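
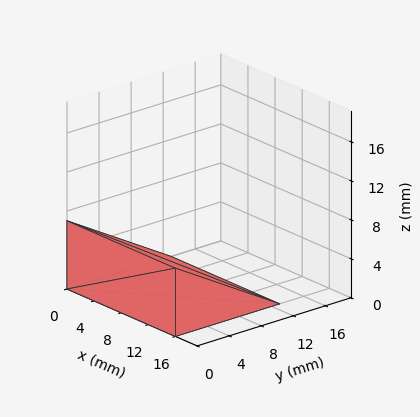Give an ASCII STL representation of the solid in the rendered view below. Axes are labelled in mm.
Reading the render: the shape is a wedge (ramp): 16 × 13 mm base, rising to 7 mm along the y=0 edge and sloping linearly to z=0 at y=13 (dimensions read to the nearest mm from the axis ticks). For the STL, each face is triangulated and given an outward normal.

solid part
  facet normal 0.0000 0.0000 -1.0000
    outer loop
      vertex 16.00 13.00 0.00
      vertex 16.00 0.00 0.00
      vertex 0.00 0.00 0.00
    endloop
  endfacet
  facet normal 0.0000 0.0000 -1.0000
    outer loop
      vertex 0.00 13.00 0.00
      vertex 16.00 13.00 0.00
      vertex 0.00 0.00 0.00
    endloop
  endfacet
  facet normal 0.0000 -1.0000 0.0000
    outer loop
      vertex 0.00 0.00 0.00
      vertex 16.00 0.00 0.00
      vertex 16.00 0.00 7.00
    endloop
  endfacet
  facet normal 0.0000 -1.0000 0.0000
    outer loop
      vertex 0.00 0.00 0.00
      vertex 16.00 0.00 7.00
      vertex 0.00 0.00 7.00
    endloop
  endfacet
  facet normal 0.0000 0.4741 0.8805
    outer loop
      vertex 0.00 0.00 7.00
      vertex 16.00 0.00 7.00
      vertex 16.00 13.00 0.00
    endloop
  endfacet
  facet normal 0.0000 0.4741 0.8805
    outer loop
      vertex 0.00 0.00 7.00
      vertex 16.00 13.00 0.00
      vertex 0.00 13.00 0.00
    endloop
  endfacet
  facet normal -1.0000 0.0000 0.0000
    outer loop
      vertex 0.00 0.00 7.00
      vertex 0.00 13.00 0.00
      vertex 0.00 0.00 0.00
    endloop
  endfacet
  facet normal 1.0000 0.0000 0.0000
    outer loop
      vertex 16.00 0.00 0.00
      vertex 16.00 13.00 0.00
      vertex 16.00 0.00 7.00
    endloop
  endfacet
endsolid part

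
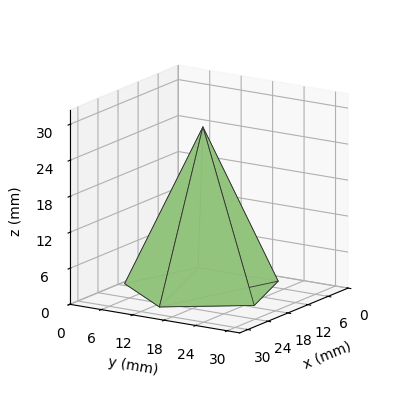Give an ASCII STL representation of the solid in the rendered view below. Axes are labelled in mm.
Reading the render: the shape is a regular 5-sided pyramid, base circumscribed radius ≈ 13 mm, apex at z ≈ 27 mm (dimensions read to the nearest mm from the axis ticks). For the STL, each face is triangulated and given an outward normal.

solid part
  facet normal 0.0000 0.0000 -1.0000
    outer loop
      vertex 2.48 20.64 0.00
      vertex 17.02 25.36 0.00
      vertex 26.00 13.00 0.00
    endloop
  endfacet
  facet normal 0.0000 0.0000 -1.0000
    outer loop
      vertex 2.48 5.36 0.00
      vertex 2.48 20.64 0.00
      vertex 26.00 13.00 0.00
    endloop
  endfacet
  facet normal 0.0000 0.0000 -1.0000
    outer loop
      vertex 17.02 0.64 0.00
      vertex 2.48 5.36 0.00
      vertex 26.00 13.00 0.00
    endloop
  endfacet
  facet normal 0.7538 0.5477 0.3630
    outer loop
      vertex 26.00 13.00 0.00
      vertex 17.02 25.36 0.00
      vertex 13.00 13.00 27.00
    endloop
  endfacet
  facet normal -0.2877 0.8863 0.3629
    outer loop
      vertex 17.02 25.36 0.00
      vertex 2.48 20.64 0.00
      vertex 13.00 13.00 27.00
    endloop
  endfacet
  facet normal -0.9318 0.0000 0.3630
    outer loop
      vertex 2.48 20.64 0.00
      vertex 2.48 5.36 0.00
      vertex 13.00 13.00 27.00
    endloop
  endfacet
  facet normal -0.2877 -0.8863 0.3629
    outer loop
      vertex 2.48 5.36 0.00
      vertex 17.02 0.64 0.00
      vertex 13.00 13.00 27.00
    endloop
  endfacet
  facet normal 0.7538 -0.5477 0.3630
    outer loop
      vertex 17.02 0.64 0.00
      vertex 26.00 13.00 0.00
      vertex 13.00 13.00 27.00
    endloop
  endfacet
endsolid part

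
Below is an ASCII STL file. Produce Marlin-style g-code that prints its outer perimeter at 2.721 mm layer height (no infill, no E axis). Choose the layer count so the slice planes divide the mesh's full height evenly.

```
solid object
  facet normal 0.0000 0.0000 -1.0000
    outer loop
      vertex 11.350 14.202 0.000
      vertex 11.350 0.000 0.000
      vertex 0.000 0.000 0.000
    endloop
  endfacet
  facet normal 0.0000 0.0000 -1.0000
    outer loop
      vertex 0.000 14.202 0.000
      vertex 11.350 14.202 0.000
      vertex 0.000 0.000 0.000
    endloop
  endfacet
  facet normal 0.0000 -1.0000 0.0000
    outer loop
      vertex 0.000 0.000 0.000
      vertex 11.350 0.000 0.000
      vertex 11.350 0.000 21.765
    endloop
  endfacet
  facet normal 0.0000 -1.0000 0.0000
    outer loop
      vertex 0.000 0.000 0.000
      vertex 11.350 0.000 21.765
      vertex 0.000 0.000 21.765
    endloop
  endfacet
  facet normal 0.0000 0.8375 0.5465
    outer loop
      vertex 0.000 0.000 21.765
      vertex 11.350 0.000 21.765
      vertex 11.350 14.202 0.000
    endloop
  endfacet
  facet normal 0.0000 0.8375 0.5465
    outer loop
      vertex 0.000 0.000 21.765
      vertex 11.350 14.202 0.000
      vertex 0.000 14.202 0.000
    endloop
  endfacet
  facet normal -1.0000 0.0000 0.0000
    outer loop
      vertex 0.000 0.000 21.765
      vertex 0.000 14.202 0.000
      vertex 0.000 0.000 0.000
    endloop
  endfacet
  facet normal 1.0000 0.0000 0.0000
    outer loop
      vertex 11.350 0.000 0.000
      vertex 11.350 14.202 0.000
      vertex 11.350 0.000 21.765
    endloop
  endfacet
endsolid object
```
; perimeter-only toolpath
G21 ; units = mm
G90 ; absolute positioning
G28 ; home
; layer 1
G0 Z2.721
G0 X0.000 Y0.000
G1 X11.350 Y0.000
G1 X11.350 Y12.427
G1 X0.000 Y12.427
G1 X0.000 Y0.000
; layer 2
G0 Z5.441
G0 X0.000 Y0.000
G1 X11.350 Y0.000
G1 X11.350 Y10.652
G1 X0.000 Y10.652
G1 X0.000 Y0.000
; layer 3
G0 Z8.162
G0 X0.000 Y0.000
G1 X11.350 Y0.000
G1 X11.350 Y8.876
G1 X0.000 Y8.876
G1 X0.000 Y0.000
; layer 4
G0 Z10.883
G0 X0.000 Y0.000
G1 X11.350 Y0.000
G1 X11.350 Y7.101
G1 X0.000 Y7.101
G1 X0.000 Y0.000
; layer 5
G0 Z13.603
G0 X0.000 Y0.000
G1 X11.350 Y0.000
G1 X11.350 Y5.326
G1 X0.000 Y5.326
G1 X0.000 Y0.000
; layer 6
G0 Z16.324
G0 X0.000 Y0.000
G1 X11.350 Y0.000
G1 X11.350 Y3.550
G1 X0.000 Y3.550
G1 X0.000 Y0.000
; layer 7
G0 Z19.044
G0 X0.000 Y0.000
G1 X11.350 Y0.000
G1 X11.350 Y1.775
G1 X0.000 Y1.775
G1 X0.000 Y0.000
M2 ; end

The solid is a wedge (ramp): 11.3 × 14.2 mm base, rising to 21.8 mm along the y=0 edge and sloping linearly to z=0 at y=14.2. Slicing at Δz = 2.721 mm — 8 equal slices spanning the solid's height, so layer i sits at z = i·h/8 — gives 7 non-empty perimeters. Each is a 4-segment closed polygon; G0 lifts to the layer z and rapids to the start vertex, then G1 traces the edges. The cross-section shrinks linearly with z (the slice at the apex is degenerate and omitted).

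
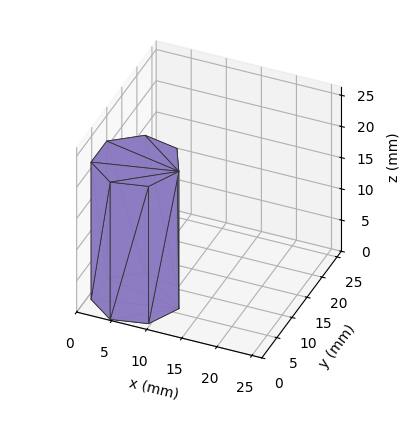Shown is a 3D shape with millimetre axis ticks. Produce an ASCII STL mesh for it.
Reading the render: the shape is a regular 7-sided prism (a cylinder approximated with 7 flat sides), circumscribed radius ≈ 6 mm, height ≈ 22 mm (dimensions read to the nearest mm from the axis ticks). For the STL, each face is triangulated and given an outward normal.

solid part
  facet normal 0.0000 0.0000 -1.0000
    outer loop
      vertex 4.7 11.8 0.0
      vertex 9.7 10.7 0.0
      vertex 12.0 6.0 0.0
    endloop
  endfacet
  facet normal 0.0000 0.0000 -1.0000
    outer loop
      vertex 0.6 8.6 0.0
      vertex 4.7 11.8 0.0
      vertex 12.0 6.0 0.0
    endloop
  endfacet
  facet normal 0.0000 0.0000 -1.0000
    outer loop
      vertex 0.6 3.4 0.0
      vertex 0.6 8.6 0.0
      vertex 12.0 6.0 0.0
    endloop
  endfacet
  facet normal 0.0000 0.0000 -1.0000
    outer loop
      vertex 4.7 0.2 0.0
      vertex 0.6 3.4 0.0
      vertex 12.0 6.0 0.0
    endloop
  endfacet
  facet normal 0.0000 0.0000 -1.0000
    outer loop
      vertex 9.7 1.3 0.0
      vertex 4.7 0.2 0.0
      vertex 12.0 6.0 0.0
    endloop
  endfacet
  facet normal 0.0000 0.0000 1.0000
    outer loop
      vertex 12.0 6.0 22.0
      vertex 9.7 10.7 22.0
      vertex 4.7 11.8 22.0
    endloop
  endfacet
  facet normal 0.0000 0.0000 1.0000
    outer loop
      vertex 12.0 6.0 22.0
      vertex 4.7 11.8 22.0
      vertex 0.6 8.6 22.0
    endloop
  endfacet
  facet normal 0.0000 0.0000 1.0000
    outer loop
      vertex 12.0 6.0 22.0
      vertex 0.6 8.6 22.0
      vertex 0.6 3.4 22.0
    endloop
  endfacet
  facet normal 0.0000 0.0000 1.0000
    outer loop
      vertex 12.0 6.0 22.0
      vertex 0.6 3.4 22.0
      vertex 4.7 0.2 22.0
    endloop
  endfacet
  facet normal 0.0000 0.0000 1.0000
    outer loop
      vertex 12.0 6.0 22.0
      vertex 4.7 0.2 22.0
      vertex 9.7 1.3 22.0
    endloop
  endfacet
  facet normal 0.8982 0.4396 0.0000
    outer loop
      vertex 12.0 6.0 0.0
      vertex 9.7 10.7 0.0
      vertex 9.7 10.7 22.0
    endloop
  endfacet
  facet normal 0.8982 0.4396 0.0000
    outer loop
      vertex 12.0 6.0 0.0
      vertex 9.7 10.7 22.0
      vertex 12.0 6.0 22.0
    endloop
  endfacet
  facet normal 0.2149 0.9766 0.0000
    outer loop
      vertex 9.7 10.7 0.0
      vertex 4.7 11.8 0.0
      vertex 4.7 11.8 22.0
    endloop
  endfacet
  facet normal 0.2149 0.9766 0.0000
    outer loop
      vertex 9.7 10.7 0.0
      vertex 4.7 11.8 22.0
      vertex 9.7 10.7 22.0
    endloop
  endfacet
  facet normal -0.6153 0.7883 0.0000
    outer loop
      vertex 4.7 11.8 0.0
      vertex 0.6 8.6 0.0
      vertex 0.6 8.6 22.0
    endloop
  endfacet
  facet normal -0.6153 0.7883 0.0000
    outer loop
      vertex 4.7 11.8 0.0
      vertex 0.6 8.6 22.0
      vertex 4.7 11.8 22.0
    endloop
  endfacet
  facet normal -1.0000 0.0000 0.0000
    outer loop
      vertex 0.6 8.6 0.0
      vertex 0.6 3.4 0.0
      vertex 0.6 3.4 22.0
    endloop
  endfacet
  facet normal -1.0000 0.0000 0.0000
    outer loop
      vertex 0.6 8.6 0.0
      vertex 0.6 3.4 22.0
      vertex 0.6 8.6 22.0
    endloop
  endfacet
  facet normal -0.6153 -0.7883 0.0000
    outer loop
      vertex 0.6 3.4 0.0
      vertex 4.7 0.2 0.0
      vertex 4.7 0.2 22.0
    endloop
  endfacet
  facet normal -0.6153 -0.7883 0.0000
    outer loop
      vertex 0.6 3.4 0.0
      vertex 4.7 0.2 22.0
      vertex 0.6 3.4 22.0
    endloop
  endfacet
  facet normal 0.2149 -0.9766 0.0000
    outer loop
      vertex 4.7 0.2 0.0
      vertex 9.7 1.3 0.0
      vertex 9.7 1.3 22.0
    endloop
  endfacet
  facet normal 0.2149 -0.9766 0.0000
    outer loop
      vertex 4.7 0.2 0.0
      vertex 9.7 1.3 22.0
      vertex 4.7 0.2 22.0
    endloop
  endfacet
  facet normal 0.8982 -0.4396 0.0000
    outer loop
      vertex 9.7 1.3 0.0
      vertex 12.0 6.0 0.0
      vertex 12.0 6.0 22.0
    endloop
  endfacet
  facet normal 0.8982 -0.4396 0.0000
    outer loop
      vertex 9.7 1.3 0.0
      vertex 12.0 6.0 22.0
      vertex 9.7 1.3 22.0
    endloop
  endfacet
endsolid part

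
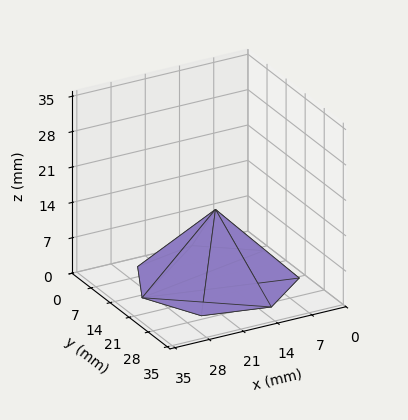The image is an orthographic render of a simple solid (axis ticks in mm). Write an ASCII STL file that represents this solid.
Reading the render: the shape is a regular 7-sided pyramid, base circumscribed radius ≈ 15 mm, apex at z ≈ 14 mm (dimensions read to the nearest mm from the axis ticks). For the STL, each face is triangulated and given an outward normal.

solid part
  facet normal 0.0000 0.0000 -1.0000
    outer loop
      vertex 11.7 29.6 0.0
      vertex 24.4 26.7 0.0
      vertex 30.0 15.0 0.0
    endloop
  endfacet
  facet normal 0.0000 0.0000 -1.0000
    outer loop
      vertex 1.5 21.5 0.0
      vertex 11.7 29.6 0.0
      vertex 30.0 15.0 0.0
    endloop
  endfacet
  facet normal 0.0000 0.0000 -1.0000
    outer loop
      vertex 1.5 8.5 0.0
      vertex 1.5 21.5 0.0
      vertex 30.0 15.0 0.0
    endloop
  endfacet
  facet normal 0.0000 0.0000 -1.0000
    outer loop
      vertex 11.7 0.4 0.0
      vertex 1.5 8.5 0.0
      vertex 30.0 15.0 0.0
    endloop
  endfacet
  facet normal 0.0000 0.0000 -1.0000
    outer loop
      vertex 24.4 3.3 0.0
      vertex 11.7 0.4 0.0
      vertex 30.0 15.0 0.0
    endloop
  endfacet
  facet normal 0.6486 0.3104 0.6949
    outer loop
      vertex 30.0 15.0 0.0
      vertex 24.4 26.7 0.0
      vertex 15.0 15.0 14.0
    endloop
  endfacet
  facet normal 0.1603 0.7018 0.6941
    outer loop
      vertex 24.4 26.7 0.0
      vertex 11.7 29.6 0.0
      vertex 15.0 15.0 14.0
    endloop
  endfacet
  facet normal -0.4479 0.5640 0.6938
    outer loop
      vertex 11.7 29.6 0.0
      vertex 1.5 21.5 0.0
      vertex 15.0 15.0 14.0
    endloop
  endfacet
  facet normal -0.7198 0.0000 0.6941
    outer loop
      vertex 1.5 21.5 0.0
      vertex 1.5 8.5 0.0
      vertex 15.0 15.0 14.0
    endloop
  endfacet
  facet normal -0.4479 -0.5640 0.6938
    outer loop
      vertex 1.5 8.5 0.0
      vertex 11.7 0.4 0.0
      vertex 15.0 15.0 14.0
    endloop
  endfacet
  facet normal 0.1603 -0.7018 0.6941
    outer loop
      vertex 11.7 0.4 0.0
      vertex 24.4 3.3 0.0
      vertex 15.0 15.0 14.0
    endloop
  endfacet
  facet normal 0.6486 -0.3104 0.6949
    outer loop
      vertex 24.4 3.3 0.0
      vertex 30.0 15.0 0.0
      vertex 15.0 15.0 14.0
    endloop
  endfacet
endsolid part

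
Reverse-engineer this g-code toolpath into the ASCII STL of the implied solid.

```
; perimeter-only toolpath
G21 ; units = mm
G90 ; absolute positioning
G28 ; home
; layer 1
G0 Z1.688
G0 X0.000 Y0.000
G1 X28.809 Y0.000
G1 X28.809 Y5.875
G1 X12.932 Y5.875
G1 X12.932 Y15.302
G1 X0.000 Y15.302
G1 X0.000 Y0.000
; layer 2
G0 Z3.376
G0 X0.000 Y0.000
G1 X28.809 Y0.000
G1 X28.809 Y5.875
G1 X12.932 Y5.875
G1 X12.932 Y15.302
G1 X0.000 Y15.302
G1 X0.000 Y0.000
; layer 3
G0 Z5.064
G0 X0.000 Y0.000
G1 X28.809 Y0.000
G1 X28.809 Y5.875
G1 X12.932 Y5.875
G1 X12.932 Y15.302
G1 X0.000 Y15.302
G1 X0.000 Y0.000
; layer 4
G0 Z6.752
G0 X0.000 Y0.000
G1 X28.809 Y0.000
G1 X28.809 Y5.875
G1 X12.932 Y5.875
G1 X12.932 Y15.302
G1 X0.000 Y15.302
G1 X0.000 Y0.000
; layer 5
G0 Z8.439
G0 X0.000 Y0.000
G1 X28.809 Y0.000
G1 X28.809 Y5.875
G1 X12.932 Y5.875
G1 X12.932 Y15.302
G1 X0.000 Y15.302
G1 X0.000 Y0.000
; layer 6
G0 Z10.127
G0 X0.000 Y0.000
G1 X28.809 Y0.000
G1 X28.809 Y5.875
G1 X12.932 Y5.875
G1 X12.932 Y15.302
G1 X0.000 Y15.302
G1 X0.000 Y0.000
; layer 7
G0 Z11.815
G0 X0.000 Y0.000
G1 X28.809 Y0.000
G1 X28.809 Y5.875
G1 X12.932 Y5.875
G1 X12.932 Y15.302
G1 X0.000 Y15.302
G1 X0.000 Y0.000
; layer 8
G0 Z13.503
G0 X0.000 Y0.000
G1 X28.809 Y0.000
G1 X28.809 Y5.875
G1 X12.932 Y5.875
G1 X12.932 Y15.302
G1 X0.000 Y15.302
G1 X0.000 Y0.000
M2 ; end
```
solid part
  facet normal 0.0000 0.0000 -1.0000
    outer loop
      vertex 28.809 5.875 0.000
      vertex 28.809 0.000 0.000
      vertex 0.000 0.000 0.000
    endloop
  endfacet
  facet normal 0.0000 0.0000 -1.0000
    outer loop
      vertex 12.932 5.875 0.000
      vertex 28.809 5.875 0.000
      vertex 0.000 0.000 0.000
    endloop
  endfacet
  facet normal 0.0000 0.0000 -1.0000
    outer loop
      vertex 12.932 15.302 0.000
      vertex 12.932 5.875 0.000
      vertex 0.000 0.000 0.000
    endloop
  endfacet
  facet normal 0.0000 0.0000 -1.0000
    outer loop
      vertex 0.000 15.302 0.000
      vertex 12.932 15.302 0.000
      vertex 0.000 0.000 0.000
    endloop
  endfacet
  facet normal 0.0000 0.0000 1.0000
    outer loop
      vertex 0.000 0.000 13.503
      vertex 28.809 0.000 13.503
      vertex 28.809 5.875 13.503
    endloop
  endfacet
  facet normal 0.0000 0.0000 1.0000
    outer loop
      vertex 0.000 0.000 13.503
      vertex 28.809 5.875 13.503
      vertex 12.932 5.875 13.503
    endloop
  endfacet
  facet normal 0.0000 0.0000 1.0000
    outer loop
      vertex 0.000 0.000 13.503
      vertex 12.932 5.875 13.503
      vertex 12.932 15.302 13.503
    endloop
  endfacet
  facet normal 0.0000 0.0000 1.0000
    outer loop
      vertex 0.000 0.000 13.503
      vertex 12.932 15.302 13.503
      vertex 0.000 15.302 13.503
    endloop
  endfacet
  facet normal 0.0000 -1.0000 0.0000
    outer loop
      vertex 0.000 0.000 0.000
      vertex 28.809 0.000 0.000
      vertex 28.809 0.000 13.503
    endloop
  endfacet
  facet normal 0.0000 -1.0000 0.0000
    outer loop
      vertex 0.000 0.000 0.000
      vertex 28.809 0.000 13.503
      vertex 0.000 0.000 13.503
    endloop
  endfacet
  facet normal 1.0000 0.0000 0.0000
    outer loop
      vertex 28.809 0.000 0.000
      vertex 28.809 5.875 0.000
      vertex 28.809 5.875 13.503
    endloop
  endfacet
  facet normal 1.0000 0.0000 0.0000
    outer loop
      vertex 28.809 0.000 0.000
      vertex 28.809 5.875 13.503
      vertex 28.809 0.000 13.503
    endloop
  endfacet
  facet normal 0.0000 1.0000 0.0000
    outer loop
      vertex 28.809 5.875 0.000
      vertex 12.932 5.875 0.000
      vertex 12.932 5.875 13.503
    endloop
  endfacet
  facet normal 0.0000 1.0000 0.0000
    outer loop
      vertex 28.809 5.875 0.000
      vertex 12.932 5.875 13.503
      vertex 28.809 5.875 13.503
    endloop
  endfacet
  facet normal 1.0000 0.0000 0.0000
    outer loop
      vertex 12.932 5.875 0.000
      vertex 12.932 15.302 0.000
      vertex 12.932 15.302 13.503
    endloop
  endfacet
  facet normal 1.0000 0.0000 0.0000
    outer loop
      vertex 12.932 5.875 0.000
      vertex 12.932 15.302 13.503
      vertex 12.932 5.875 13.503
    endloop
  endfacet
  facet normal 0.0000 1.0000 0.0000
    outer loop
      vertex 12.932 15.302 0.000
      vertex 0.000 15.302 0.000
      vertex 0.000 15.302 13.503
    endloop
  endfacet
  facet normal 0.0000 1.0000 0.0000
    outer loop
      vertex 12.932 15.302 0.000
      vertex 0.000 15.302 13.503
      vertex 12.932 15.302 13.503
    endloop
  endfacet
  facet normal -1.0000 0.0000 0.0000
    outer loop
      vertex 0.000 15.302 0.000
      vertex 0.000 0.000 0.000
      vertex 0.000 0.000 13.503
    endloop
  endfacet
  facet normal -1.0000 0.0000 0.0000
    outer loop
      vertex 0.000 15.302 0.000
      vertex 0.000 0.000 13.503
      vertex 0.000 15.302 13.503
    endloop
  endfacet
endsolid part

The G0 Z moves step by Δz≈1.688 mm. Every layer's G1 loop is the same polygon, so the solid is a straight extrusion of it from z=0 to z≈13.5. Closing with flat bottom and top caps and triangulating gives 20 facets — an L-shaped prism: outer 28.8 × 15.3 mm, arm thicknesses ≈ 5.88 mm (horizontal) and 12.9 mm (vertical), extruded 13.5 mm in z.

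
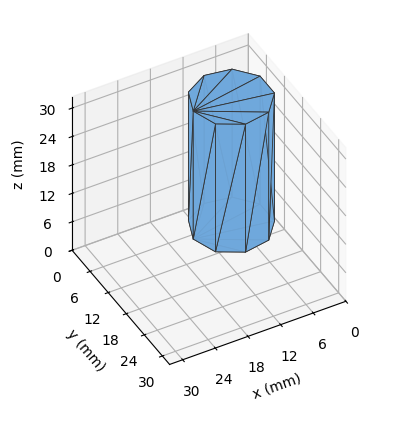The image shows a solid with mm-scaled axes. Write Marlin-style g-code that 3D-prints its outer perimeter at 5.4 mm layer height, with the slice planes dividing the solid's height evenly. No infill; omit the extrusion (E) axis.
Reading the render: the shape is a regular 9-sided prism (a cylinder approximated with 9 flat sides), circumscribed radius ≈ 7 mm, height ≈ 27 mm (dimensions read to the nearest mm from the axis ticks). For the g-code, the solid's height is divided into equal slices at the stated Δz and each level perimeter traced with G1 moves after a G0 lift.

; perimeter-only toolpath
G21 ; units = mm
G90 ; absolute positioning
G28 ; home
; layer 1
G0 Z5.4
G0 X14.0 Y7.0
G1 X12.4 Y11.5
G1 X8.2 Y13.9
G1 X3.5 Y13.1
G1 X0.4 Y9.4
G1 X0.4 Y4.6
G1 X3.5 Y0.9
G1 X8.2 Y0.1
G1 X12.4 Y2.5
G1 X14.0 Y7.0
; layer 2
G0 Z10.8
G0 X14.0 Y7.0
G1 X12.4 Y11.5
G1 X8.2 Y13.9
G1 X3.5 Y13.1
G1 X0.4 Y9.4
G1 X0.4 Y4.6
G1 X3.5 Y0.9
G1 X8.2 Y0.1
G1 X12.4 Y2.5
G1 X14.0 Y7.0
; layer 3
G0 Z16.2
G0 X14.0 Y7.0
G1 X12.4 Y11.5
G1 X8.2 Y13.9
G1 X3.5 Y13.1
G1 X0.4 Y9.4
G1 X0.4 Y4.6
G1 X3.5 Y0.9
G1 X8.2 Y0.1
G1 X12.4 Y2.5
G1 X14.0 Y7.0
; layer 4
G0 Z21.6
G0 X14.0 Y7.0
G1 X12.4 Y11.5
G1 X8.2 Y13.9
G1 X3.5 Y13.1
G1 X0.4 Y9.4
G1 X0.4 Y4.6
G1 X3.5 Y0.9
G1 X8.2 Y0.1
G1 X12.4 Y2.5
G1 X14.0 Y7.0
; layer 5
G0 Z27.0
G0 X14.0 Y7.0
G1 X12.4 Y11.5
G1 X8.2 Y13.9
G1 X3.5 Y13.1
G1 X0.4 Y9.4
G1 X0.4 Y4.6
G1 X3.5 Y0.9
G1 X8.2 Y0.1
G1 X12.4 Y2.5
G1 X14.0 Y7.0
M2 ; end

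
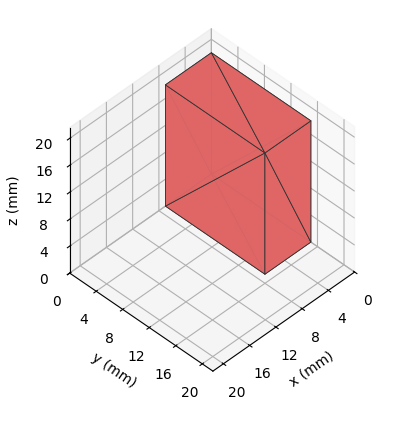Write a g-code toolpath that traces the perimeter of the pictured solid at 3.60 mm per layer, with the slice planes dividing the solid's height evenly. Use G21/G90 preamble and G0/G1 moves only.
Reading the render: the shape is a rectangular box, roughly 7 × 15 mm footprint and 18 mm tall (dimensions read to the nearest mm from the axis ticks). For the g-code, the solid's height is divided into equal slices at the stated Δz and each level perimeter traced with G1 moves after a G0 lift.

; perimeter-only toolpath
G21 ; units = mm
G90 ; absolute positioning
G28 ; home
; layer 1
G0 Z3.60
G0 X0.00 Y0.00
G1 X7.00 Y0.00
G1 X7.00 Y15.00
G1 X0.00 Y15.00
G1 X0.00 Y0.00
; layer 2
G0 Z7.20
G0 X0.00 Y0.00
G1 X7.00 Y0.00
G1 X7.00 Y15.00
G1 X0.00 Y15.00
G1 X0.00 Y0.00
; layer 3
G0 Z10.80
G0 X0.00 Y0.00
G1 X7.00 Y0.00
G1 X7.00 Y15.00
G1 X0.00 Y15.00
G1 X0.00 Y0.00
; layer 4
G0 Z14.40
G0 X0.00 Y0.00
G1 X7.00 Y0.00
G1 X7.00 Y15.00
G1 X0.00 Y15.00
G1 X0.00 Y0.00
; layer 5
G0 Z18.00
G0 X0.00 Y0.00
G1 X7.00 Y0.00
G1 X7.00 Y15.00
G1 X0.00 Y15.00
G1 X0.00 Y0.00
M2 ; end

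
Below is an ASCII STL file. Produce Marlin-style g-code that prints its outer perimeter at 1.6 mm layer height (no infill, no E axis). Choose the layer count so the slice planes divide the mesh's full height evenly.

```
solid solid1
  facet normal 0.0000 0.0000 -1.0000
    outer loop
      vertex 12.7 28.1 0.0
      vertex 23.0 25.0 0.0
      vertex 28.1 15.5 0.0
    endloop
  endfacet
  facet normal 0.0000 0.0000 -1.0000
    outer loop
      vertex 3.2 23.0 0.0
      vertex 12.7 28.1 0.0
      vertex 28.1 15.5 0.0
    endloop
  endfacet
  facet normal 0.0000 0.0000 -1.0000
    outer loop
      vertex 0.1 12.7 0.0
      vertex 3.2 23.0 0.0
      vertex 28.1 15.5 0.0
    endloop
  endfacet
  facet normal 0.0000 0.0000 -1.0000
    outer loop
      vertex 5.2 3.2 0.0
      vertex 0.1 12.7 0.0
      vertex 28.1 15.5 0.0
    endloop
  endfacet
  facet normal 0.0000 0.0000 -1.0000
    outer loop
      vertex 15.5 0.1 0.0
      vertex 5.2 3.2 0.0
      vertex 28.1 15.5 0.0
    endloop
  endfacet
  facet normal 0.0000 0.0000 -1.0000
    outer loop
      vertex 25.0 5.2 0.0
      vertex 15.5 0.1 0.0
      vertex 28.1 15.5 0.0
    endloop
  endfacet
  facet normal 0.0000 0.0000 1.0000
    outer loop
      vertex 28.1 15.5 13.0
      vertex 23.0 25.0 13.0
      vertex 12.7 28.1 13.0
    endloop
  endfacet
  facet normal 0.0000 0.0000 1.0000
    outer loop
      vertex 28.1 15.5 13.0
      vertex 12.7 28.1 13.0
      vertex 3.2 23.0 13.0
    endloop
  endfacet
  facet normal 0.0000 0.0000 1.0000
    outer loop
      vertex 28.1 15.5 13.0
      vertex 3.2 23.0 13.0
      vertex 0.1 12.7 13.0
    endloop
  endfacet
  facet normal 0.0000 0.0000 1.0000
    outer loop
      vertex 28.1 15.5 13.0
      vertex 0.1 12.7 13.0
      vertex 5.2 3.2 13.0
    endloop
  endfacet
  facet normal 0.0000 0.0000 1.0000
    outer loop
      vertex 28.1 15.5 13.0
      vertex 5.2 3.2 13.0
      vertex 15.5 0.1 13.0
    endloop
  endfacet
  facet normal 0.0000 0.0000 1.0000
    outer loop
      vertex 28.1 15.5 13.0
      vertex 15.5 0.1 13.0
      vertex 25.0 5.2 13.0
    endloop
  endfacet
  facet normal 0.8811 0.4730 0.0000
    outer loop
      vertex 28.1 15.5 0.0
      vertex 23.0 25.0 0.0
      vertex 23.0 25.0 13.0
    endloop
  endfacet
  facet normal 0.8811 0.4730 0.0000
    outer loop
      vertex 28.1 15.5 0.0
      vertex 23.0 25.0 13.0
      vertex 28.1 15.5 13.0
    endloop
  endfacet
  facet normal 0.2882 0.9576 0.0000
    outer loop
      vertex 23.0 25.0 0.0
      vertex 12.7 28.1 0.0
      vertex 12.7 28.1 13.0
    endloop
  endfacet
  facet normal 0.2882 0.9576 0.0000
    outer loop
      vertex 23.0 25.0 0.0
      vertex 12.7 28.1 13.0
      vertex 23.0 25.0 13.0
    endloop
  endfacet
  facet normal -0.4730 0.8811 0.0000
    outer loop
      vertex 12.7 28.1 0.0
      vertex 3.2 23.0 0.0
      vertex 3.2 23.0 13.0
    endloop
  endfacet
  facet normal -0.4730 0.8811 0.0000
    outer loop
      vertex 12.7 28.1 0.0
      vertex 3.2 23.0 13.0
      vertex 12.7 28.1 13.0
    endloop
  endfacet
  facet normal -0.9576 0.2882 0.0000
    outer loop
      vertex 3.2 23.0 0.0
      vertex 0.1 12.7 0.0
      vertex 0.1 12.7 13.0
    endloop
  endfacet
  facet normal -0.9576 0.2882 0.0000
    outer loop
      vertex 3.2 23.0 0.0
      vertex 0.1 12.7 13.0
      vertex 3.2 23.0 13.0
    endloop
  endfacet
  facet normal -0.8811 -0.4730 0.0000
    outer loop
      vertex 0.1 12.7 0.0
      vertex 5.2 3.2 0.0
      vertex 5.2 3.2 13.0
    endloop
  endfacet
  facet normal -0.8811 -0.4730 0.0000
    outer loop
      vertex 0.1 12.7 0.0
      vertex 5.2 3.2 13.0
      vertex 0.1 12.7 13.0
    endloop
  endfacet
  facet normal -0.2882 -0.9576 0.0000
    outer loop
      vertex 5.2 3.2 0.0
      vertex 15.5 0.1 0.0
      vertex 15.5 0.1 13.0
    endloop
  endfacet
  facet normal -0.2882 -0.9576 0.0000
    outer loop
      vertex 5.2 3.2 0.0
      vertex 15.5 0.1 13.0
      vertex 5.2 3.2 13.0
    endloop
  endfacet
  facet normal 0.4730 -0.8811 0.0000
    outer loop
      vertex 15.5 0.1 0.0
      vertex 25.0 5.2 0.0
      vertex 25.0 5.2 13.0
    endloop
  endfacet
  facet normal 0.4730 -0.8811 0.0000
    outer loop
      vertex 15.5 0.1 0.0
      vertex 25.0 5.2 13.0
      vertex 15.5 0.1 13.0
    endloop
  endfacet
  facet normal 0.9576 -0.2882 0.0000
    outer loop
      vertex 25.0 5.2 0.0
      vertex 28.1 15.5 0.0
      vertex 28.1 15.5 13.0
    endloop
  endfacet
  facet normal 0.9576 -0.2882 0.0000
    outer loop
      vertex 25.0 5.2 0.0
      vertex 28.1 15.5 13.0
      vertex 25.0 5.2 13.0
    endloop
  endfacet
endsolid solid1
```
; perimeter-only toolpath
G21 ; units = mm
G90 ; absolute positioning
G28 ; home
; layer 1
G0 Z1.6
G0 X28.1 Y15.5
G1 X23.0 Y25.0
G1 X12.7 Y28.1
G1 X3.2 Y23.0
G1 X0.1 Y12.7
G1 X5.2 Y3.2
G1 X15.5 Y0.1
G1 X25.0 Y5.2
G1 X28.1 Y15.5
; layer 2
G0 Z3.2
G0 X28.1 Y15.5
G1 X23.0 Y25.0
G1 X12.7 Y28.1
G1 X3.2 Y23.0
G1 X0.1 Y12.7
G1 X5.2 Y3.2
G1 X15.5 Y0.1
G1 X25.0 Y5.2
G1 X28.1 Y15.5
; layer 3
G0 Z4.9
G0 X28.1 Y15.5
G1 X23.0 Y25.0
G1 X12.7 Y28.1
G1 X3.2 Y23.0
G1 X0.1 Y12.7
G1 X5.2 Y3.2
G1 X15.5 Y0.1
G1 X25.0 Y5.2
G1 X28.1 Y15.5
; layer 4
G0 Z6.5
G0 X28.1 Y15.5
G1 X23.0 Y25.0
G1 X12.7 Y28.1
G1 X3.2 Y23.0
G1 X0.1 Y12.7
G1 X5.2 Y3.2
G1 X15.5 Y0.1
G1 X25.0 Y5.2
G1 X28.1 Y15.5
; layer 5
G0 Z8.1
G0 X28.1 Y15.5
G1 X23.0 Y25.0
G1 X12.7 Y28.1
G1 X3.2 Y23.0
G1 X0.1 Y12.7
G1 X5.2 Y3.2
G1 X15.5 Y0.1
G1 X25.0 Y5.2
G1 X28.1 Y15.5
; layer 6
G0 Z9.8
G0 X28.1 Y15.5
G1 X23.0 Y25.0
G1 X12.7 Y28.1
G1 X3.2 Y23.0
G1 X0.1 Y12.7
G1 X5.2 Y3.2
G1 X15.5 Y0.1
G1 X25.0 Y5.2
G1 X28.1 Y15.5
; layer 7
G0 Z11.4
G0 X28.1 Y15.5
G1 X23.0 Y25.0
G1 X12.7 Y28.1
G1 X3.2 Y23.0
G1 X0.1 Y12.7
G1 X5.2 Y3.2
G1 X15.5 Y0.1
G1 X25.0 Y5.2
G1 X28.1 Y15.5
; layer 8
G0 Z13.0
G0 X28.1 Y15.5
G1 X23.0 Y25.0
G1 X12.7 Y28.1
G1 X3.2 Y23.0
G1 X0.1 Y12.7
G1 X5.2 Y3.2
G1 X15.5 Y0.1
G1 X25.0 Y5.2
G1 X28.1 Y15.5
M2 ; end

The solid is a regular 8-sided prism (a cylinder approximated with 8 flat sides), circumscribed radius ≈ 14.1 mm, height ≈ 13 mm. Slicing at Δz = 1.6 mm — 8 equal slices spanning the solid's height, so layer i sits at z = i·h/8 — gives 8 non-empty perimeters. Each is a 8-segment closed polygon; G0 lifts to the layer z and rapids to the start vertex, then G1 traces the edges.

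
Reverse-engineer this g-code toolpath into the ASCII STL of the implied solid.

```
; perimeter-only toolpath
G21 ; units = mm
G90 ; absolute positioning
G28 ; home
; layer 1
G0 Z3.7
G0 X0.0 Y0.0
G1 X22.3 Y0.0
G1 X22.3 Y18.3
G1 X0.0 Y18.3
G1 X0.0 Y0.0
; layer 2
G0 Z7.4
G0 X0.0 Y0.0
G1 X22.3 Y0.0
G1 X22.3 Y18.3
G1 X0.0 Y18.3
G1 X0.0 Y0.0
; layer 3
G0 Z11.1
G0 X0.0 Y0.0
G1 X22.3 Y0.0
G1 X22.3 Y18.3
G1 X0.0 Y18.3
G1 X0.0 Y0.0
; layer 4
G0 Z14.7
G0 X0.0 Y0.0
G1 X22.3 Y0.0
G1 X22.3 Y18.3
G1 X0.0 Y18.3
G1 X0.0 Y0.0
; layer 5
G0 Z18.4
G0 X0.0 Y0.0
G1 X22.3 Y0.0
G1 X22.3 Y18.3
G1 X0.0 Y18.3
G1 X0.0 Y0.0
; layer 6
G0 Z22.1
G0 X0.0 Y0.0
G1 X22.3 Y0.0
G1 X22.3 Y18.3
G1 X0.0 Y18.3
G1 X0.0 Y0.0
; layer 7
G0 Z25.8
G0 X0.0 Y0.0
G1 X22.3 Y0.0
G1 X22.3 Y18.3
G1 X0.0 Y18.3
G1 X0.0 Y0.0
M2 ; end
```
solid part
  facet normal 0.0000 0.0000 -1.0000
    outer loop
      vertex 22.3 18.3 0.0
      vertex 22.3 0.0 0.0
      vertex 0.0 0.0 0.0
    endloop
  endfacet
  facet normal 0.0000 0.0000 -1.0000
    outer loop
      vertex 0.0 18.3 0.0
      vertex 22.3 18.3 0.0
      vertex 0.0 0.0 0.0
    endloop
  endfacet
  facet normal 0.0000 0.0000 1.0000
    outer loop
      vertex 0.0 0.0 25.8
      vertex 22.3 0.0 25.8
      vertex 22.3 18.3 25.8
    endloop
  endfacet
  facet normal 0.0000 0.0000 1.0000
    outer loop
      vertex 0.0 0.0 25.8
      vertex 22.3 18.3 25.8
      vertex 0.0 18.3 25.8
    endloop
  endfacet
  facet normal 0.0000 -1.0000 0.0000
    outer loop
      vertex 0.0 0.0 0.0
      vertex 22.3 0.0 0.0
      vertex 22.3 0.0 25.8
    endloop
  endfacet
  facet normal 0.0000 -1.0000 0.0000
    outer loop
      vertex 0.0 0.0 0.0
      vertex 22.3 0.0 25.8
      vertex 0.0 0.0 25.8
    endloop
  endfacet
  facet normal 0.0000 1.0000 0.0000
    outer loop
      vertex 22.3 18.3 25.8
      vertex 22.3 18.3 0.0
      vertex 0.0 18.3 0.0
    endloop
  endfacet
  facet normal 0.0000 1.0000 0.0000
    outer loop
      vertex 0.0 18.3 25.8
      vertex 22.3 18.3 25.8
      vertex 0.0 18.3 0.0
    endloop
  endfacet
  facet normal -1.0000 0.0000 0.0000
    outer loop
      vertex 0.0 18.3 25.8
      vertex 0.0 18.3 0.0
      vertex 0.0 0.0 0.0
    endloop
  endfacet
  facet normal -1.0000 0.0000 0.0000
    outer loop
      vertex 0.0 0.0 25.8
      vertex 0.0 18.3 25.8
      vertex 0.0 0.0 0.0
    endloop
  endfacet
  facet normal 1.0000 0.0000 0.0000
    outer loop
      vertex 22.3 0.0 0.0
      vertex 22.3 18.3 0.0
      vertex 22.3 18.3 25.8
    endloop
  endfacet
  facet normal 1.0000 0.0000 0.0000
    outer loop
      vertex 22.3 0.0 0.0
      vertex 22.3 18.3 25.8
      vertex 22.3 0.0 25.8
    endloop
  endfacet
endsolid part

The G0 Z moves step by Δz≈3.7 mm. Every layer's G1 loop is the same polygon, so the solid is a straight extrusion of it from z=0 to z≈25.8. Closing with flat bottom and top caps and triangulating gives 12 facets — a rectangular box, roughly 22.3 × 18.3 mm footprint and 25.8 mm tall.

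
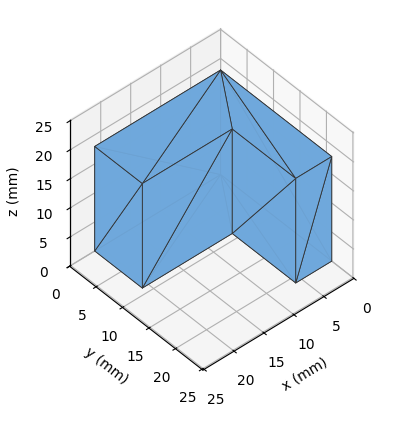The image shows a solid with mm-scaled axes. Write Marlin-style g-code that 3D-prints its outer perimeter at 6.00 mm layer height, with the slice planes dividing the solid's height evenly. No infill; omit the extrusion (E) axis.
Reading the render: the shape is an L-shaped prism: outer 21 × 21 mm, arm thicknesses ≈ 9 mm (horizontal) and 6 mm (vertical), extruded 18 mm in z (dimensions read to the nearest mm from the axis ticks). For the g-code, the solid's height is divided into equal slices at the stated Δz and each level perimeter traced with G1 moves after a G0 lift.

; perimeter-only toolpath
G21 ; units = mm
G90 ; absolute positioning
G28 ; home
; layer 1
G0 Z6.00
G0 X0.00 Y0.00
G1 X21.00 Y0.00
G1 X21.00 Y9.00
G1 X6.00 Y9.00
G1 X6.00 Y21.00
G1 X0.00 Y21.00
G1 X0.00 Y0.00
; layer 2
G0 Z12.00
G0 X0.00 Y0.00
G1 X21.00 Y0.00
G1 X21.00 Y9.00
G1 X6.00 Y9.00
G1 X6.00 Y21.00
G1 X0.00 Y21.00
G1 X0.00 Y0.00
; layer 3
G0 Z18.00
G0 X0.00 Y0.00
G1 X21.00 Y0.00
G1 X21.00 Y9.00
G1 X6.00 Y9.00
G1 X6.00 Y21.00
G1 X0.00 Y21.00
G1 X0.00 Y0.00
M2 ; end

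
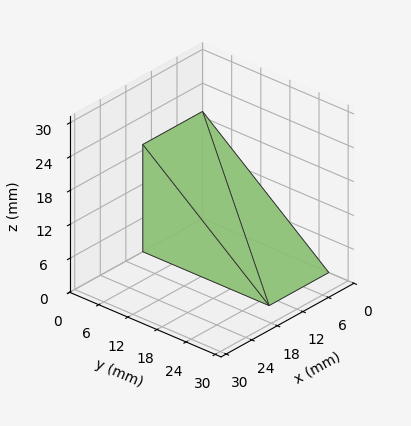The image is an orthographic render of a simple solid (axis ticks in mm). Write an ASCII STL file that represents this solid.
Reading the render: the shape is a wedge (ramp): 14 × 26 mm base, rising to 19 mm along the y=0 edge and sloping linearly to z=0 at y=26 (dimensions read to the nearest mm from the axis ticks). For the STL, each face is triangulated and given an outward normal.

solid part
  facet normal 0.0000 0.0000 -1.0000
    outer loop
      vertex 14.000 26.000 0.000
      vertex 14.000 0.000 0.000
      vertex 0.000 0.000 0.000
    endloop
  endfacet
  facet normal 0.0000 0.0000 -1.0000
    outer loop
      vertex 0.000 26.000 0.000
      vertex 14.000 26.000 0.000
      vertex 0.000 0.000 0.000
    endloop
  endfacet
  facet normal 0.0000 -1.0000 0.0000
    outer loop
      vertex 0.000 0.000 0.000
      vertex 14.000 0.000 0.000
      vertex 14.000 0.000 19.000
    endloop
  endfacet
  facet normal 0.0000 -1.0000 0.0000
    outer loop
      vertex 0.000 0.000 0.000
      vertex 14.000 0.000 19.000
      vertex 0.000 0.000 19.000
    endloop
  endfacet
  facet normal 0.0000 0.5900 0.8074
    outer loop
      vertex 0.000 0.000 19.000
      vertex 14.000 0.000 19.000
      vertex 14.000 26.000 0.000
    endloop
  endfacet
  facet normal 0.0000 0.5900 0.8074
    outer loop
      vertex 0.000 0.000 19.000
      vertex 14.000 26.000 0.000
      vertex 0.000 26.000 0.000
    endloop
  endfacet
  facet normal -1.0000 0.0000 0.0000
    outer loop
      vertex 0.000 0.000 19.000
      vertex 0.000 26.000 0.000
      vertex 0.000 0.000 0.000
    endloop
  endfacet
  facet normal 1.0000 0.0000 0.0000
    outer loop
      vertex 14.000 0.000 0.000
      vertex 14.000 26.000 0.000
      vertex 14.000 0.000 19.000
    endloop
  endfacet
endsolid part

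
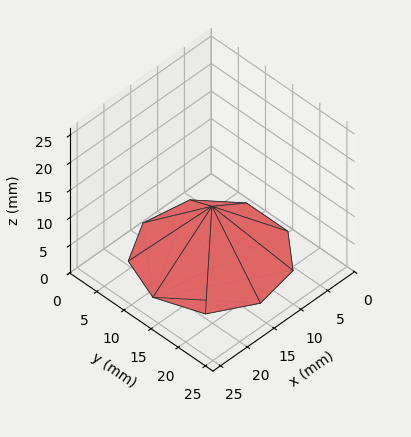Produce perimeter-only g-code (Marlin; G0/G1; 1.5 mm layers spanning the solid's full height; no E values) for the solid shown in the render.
Reading the render: the shape is a regular 9-sided pyramid, base circumscribed radius ≈ 11 mm, apex at z ≈ 9 mm (dimensions read to the nearest mm from the axis ticks). For the g-code, the solid's height is divided into equal slices at the stated Δz and each level perimeter traced with G1 moves after a G0 lift.

; perimeter-only toolpath
G21 ; units = mm
G90 ; absolute positioning
G28 ; home
; layer 1
G0 Z1.5
G0 X20.2 Y11.0
G1 X18.0 Y16.9
G1 X12.6 Y20.0
G1 X6.4 Y18.9
G1 X2.4 Y14.2
G1 X2.4 Y7.8
G1 X6.4 Y3.1
G1 X12.6 Y2.0
G1 X18.0 Y5.1
G1 X20.2 Y11.0
; layer 2
G0 Z3.0
G0 X18.3 Y11.0
G1 X16.6 Y15.7
G1 X12.3 Y18.2
G1 X7.3 Y17.3
G1 X4.1 Y13.5
G1 X4.1 Y8.5
G1 X7.3 Y4.7
G1 X12.3 Y3.8
G1 X16.6 Y6.3
G1 X18.3 Y11.0
; layer 3
G0 Z4.5
G0 X16.5 Y11.0
G1 X15.2 Y14.6
G1 X11.9 Y16.4
G1 X8.2 Y15.8
G1 X5.8 Y12.9
G1 X5.8 Y9.1
G1 X8.2 Y6.2
G1 X11.9 Y5.6
G1 X15.2 Y7.5
G1 X16.5 Y11.0
; layer 4
G0 Z6.0
G0 X14.7 Y11.0
G1 X13.8 Y13.4
G1 X11.6 Y14.6
G1 X9.2 Y14.2
G1 X7.6 Y12.3
G1 X7.6 Y9.7
G1 X9.2 Y7.8
G1 X11.6 Y7.4
G1 X13.8 Y8.6
G1 X14.7 Y11.0
; layer 5
G0 Z7.5
G0 X12.8 Y11.0
G1 X12.4 Y12.2
G1 X11.3 Y12.8
G1 X10.1 Y12.6
G1 X9.3 Y11.6
G1 X9.3 Y10.4
G1 X10.1 Y9.4
G1 X11.3 Y9.2
G1 X12.4 Y9.8
G1 X12.8 Y11.0
M2 ; end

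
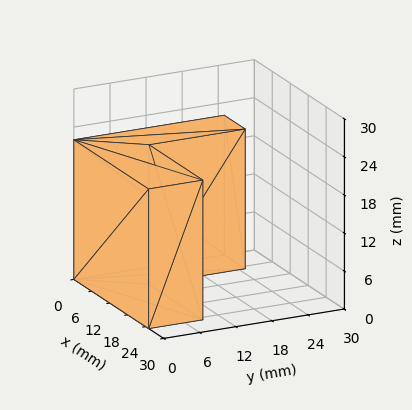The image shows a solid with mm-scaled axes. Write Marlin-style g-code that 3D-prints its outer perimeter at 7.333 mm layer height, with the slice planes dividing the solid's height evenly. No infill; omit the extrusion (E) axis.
Reading the render: the shape is an L-shaped prism: outer 25 × 25 mm, arm thicknesses ≈ 9 mm (horizontal) and 7 mm (vertical), extruded 22 mm in z (dimensions read to the nearest mm from the axis ticks). For the g-code, the solid's height is divided into equal slices at the stated Δz and each level perimeter traced with G1 moves after a G0 lift.

; perimeter-only toolpath
G21 ; units = mm
G90 ; absolute positioning
G28 ; home
; layer 1
G0 Z7.333
G0 X0.000 Y0.000
G1 X25.000 Y0.000
G1 X25.000 Y9.000
G1 X7.000 Y9.000
G1 X7.000 Y25.000
G1 X0.000 Y25.000
G1 X0.000 Y0.000
; layer 2
G0 Z14.667
G0 X0.000 Y0.000
G1 X25.000 Y0.000
G1 X25.000 Y9.000
G1 X7.000 Y9.000
G1 X7.000 Y25.000
G1 X0.000 Y25.000
G1 X0.000 Y0.000
; layer 3
G0 Z22.000
G0 X0.000 Y0.000
G1 X25.000 Y0.000
G1 X25.000 Y9.000
G1 X7.000 Y9.000
G1 X7.000 Y25.000
G1 X0.000 Y25.000
G1 X0.000 Y0.000
M2 ; end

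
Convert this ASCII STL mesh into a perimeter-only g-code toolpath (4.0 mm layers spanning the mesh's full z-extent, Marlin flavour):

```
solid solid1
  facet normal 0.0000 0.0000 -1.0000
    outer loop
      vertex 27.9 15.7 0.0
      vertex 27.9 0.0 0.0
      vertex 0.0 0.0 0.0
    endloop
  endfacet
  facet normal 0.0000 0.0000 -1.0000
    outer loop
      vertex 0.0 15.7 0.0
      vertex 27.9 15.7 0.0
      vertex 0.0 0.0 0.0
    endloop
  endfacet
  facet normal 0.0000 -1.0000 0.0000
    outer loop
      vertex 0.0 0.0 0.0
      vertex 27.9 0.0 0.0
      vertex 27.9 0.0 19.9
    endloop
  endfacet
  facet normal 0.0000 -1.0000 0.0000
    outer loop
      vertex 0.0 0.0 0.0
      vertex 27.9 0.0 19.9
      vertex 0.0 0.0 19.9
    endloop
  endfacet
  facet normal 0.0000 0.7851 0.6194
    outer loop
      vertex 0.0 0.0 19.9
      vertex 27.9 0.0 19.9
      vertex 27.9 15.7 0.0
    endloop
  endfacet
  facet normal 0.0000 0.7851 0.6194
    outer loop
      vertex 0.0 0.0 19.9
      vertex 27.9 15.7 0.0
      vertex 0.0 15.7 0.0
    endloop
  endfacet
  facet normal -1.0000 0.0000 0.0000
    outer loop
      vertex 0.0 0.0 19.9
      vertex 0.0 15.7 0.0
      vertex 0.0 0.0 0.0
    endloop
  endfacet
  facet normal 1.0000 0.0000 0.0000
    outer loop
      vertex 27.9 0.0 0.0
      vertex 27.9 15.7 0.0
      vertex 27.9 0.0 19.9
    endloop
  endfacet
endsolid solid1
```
; perimeter-only toolpath
G21 ; units = mm
G90 ; absolute positioning
G28 ; home
; layer 1
G0 Z4.0
G0 X0.0 Y0.0
G1 X27.9 Y0.0
G1 X27.9 Y12.6
G1 X0.0 Y12.6
G1 X0.0 Y0.0
; layer 2
G0 Z8.0
G0 X0.0 Y0.0
G1 X27.9 Y0.0
G1 X27.9 Y9.4
G1 X0.0 Y9.4
G1 X0.0 Y0.0
; layer 3
G0 Z11.9
G0 X0.0 Y0.0
G1 X27.9 Y0.0
G1 X27.9 Y6.3
G1 X0.0 Y6.3
G1 X0.0 Y0.0
; layer 4
G0 Z15.9
G0 X0.0 Y0.0
G1 X27.9 Y0.0
G1 X27.9 Y3.1
G1 X0.0 Y3.1
G1 X0.0 Y0.0
M2 ; end

The solid is a wedge (ramp): 27.9 × 15.7 mm base, rising to 19.9 mm along the y=0 edge and sloping linearly to z=0 at y=15.7. Slicing at Δz = 4.0 mm — 5 equal slices spanning the solid's height, so layer i sits at z = i·h/5 — gives 4 non-empty perimeters. Each is a 4-segment closed polygon; G0 lifts to the layer z and rapids to the start vertex, then G1 traces the edges. The cross-section shrinks linearly with z (the slice at the apex is degenerate and omitted).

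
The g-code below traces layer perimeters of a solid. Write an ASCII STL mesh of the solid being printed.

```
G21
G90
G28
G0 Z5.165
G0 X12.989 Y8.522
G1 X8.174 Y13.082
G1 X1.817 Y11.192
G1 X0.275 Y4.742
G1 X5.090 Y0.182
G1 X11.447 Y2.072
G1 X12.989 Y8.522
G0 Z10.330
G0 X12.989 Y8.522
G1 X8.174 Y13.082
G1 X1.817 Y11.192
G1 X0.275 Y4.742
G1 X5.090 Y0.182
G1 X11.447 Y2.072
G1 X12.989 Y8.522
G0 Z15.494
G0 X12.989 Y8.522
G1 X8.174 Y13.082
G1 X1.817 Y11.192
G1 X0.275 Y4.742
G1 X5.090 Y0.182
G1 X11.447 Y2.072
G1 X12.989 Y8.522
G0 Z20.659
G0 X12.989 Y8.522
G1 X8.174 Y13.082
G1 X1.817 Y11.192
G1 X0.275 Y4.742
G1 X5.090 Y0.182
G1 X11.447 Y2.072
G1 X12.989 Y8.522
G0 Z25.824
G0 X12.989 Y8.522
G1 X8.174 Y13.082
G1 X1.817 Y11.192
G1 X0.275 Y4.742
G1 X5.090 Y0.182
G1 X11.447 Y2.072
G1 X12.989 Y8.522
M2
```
solid part
  facet normal 0.0000 0.0000 -1.0000
    outer loop
      vertex 1.817 11.192 0.000
      vertex 8.174 13.082 0.000
      vertex 12.989 8.522 0.000
    endloop
  endfacet
  facet normal 0.0000 0.0000 -1.0000
    outer loop
      vertex 0.275 4.742 0.000
      vertex 1.817 11.192 0.000
      vertex 12.989 8.522 0.000
    endloop
  endfacet
  facet normal 0.0000 0.0000 -1.0000
    outer loop
      vertex 5.090 0.182 0.000
      vertex 0.275 4.742 0.000
      vertex 12.989 8.522 0.000
    endloop
  endfacet
  facet normal 0.0000 0.0000 -1.0000
    outer loop
      vertex 11.447 2.072 0.000
      vertex 5.090 0.182 0.000
      vertex 12.989 8.522 0.000
    endloop
  endfacet
  facet normal 0.0000 0.0000 1.0000
    outer loop
      vertex 12.989 8.522 25.824
      vertex 8.174 13.082 25.824
      vertex 1.817 11.192 25.824
    endloop
  endfacet
  facet normal 0.0000 0.0000 1.0000
    outer loop
      vertex 12.989 8.522 25.824
      vertex 1.817 11.192 25.824
      vertex 0.275 4.742 25.824
    endloop
  endfacet
  facet normal 0.0000 0.0000 1.0000
    outer loop
      vertex 12.989 8.522 25.824
      vertex 0.275 4.742 25.824
      vertex 5.090 0.182 25.824
    endloop
  endfacet
  facet normal 0.0000 0.0000 1.0000
    outer loop
      vertex 12.989 8.522 25.824
      vertex 5.090 0.182 25.824
      vertex 11.447 2.072 25.824
    endloop
  endfacet
  facet normal 0.6876 0.7261 0.0000
    outer loop
      vertex 12.989 8.522 0.000
      vertex 8.174 13.082 0.000
      vertex 8.174 13.082 25.824
    endloop
  endfacet
  facet normal 0.6876 0.7261 0.0000
    outer loop
      vertex 12.989 8.522 0.000
      vertex 8.174 13.082 25.824
      vertex 12.989 8.522 25.824
    endloop
  endfacet
  facet normal -0.2850 0.9585 0.0000
    outer loop
      vertex 8.174 13.082 0.000
      vertex 1.817 11.192 0.000
      vertex 1.817 11.192 25.824
    endloop
  endfacet
  facet normal -0.2850 0.9585 0.0000
    outer loop
      vertex 8.174 13.082 0.000
      vertex 1.817 11.192 25.824
      vertex 8.174 13.082 25.824
    endloop
  endfacet
  facet normal -0.9726 0.2325 0.0000
    outer loop
      vertex 1.817 11.192 0.000
      vertex 0.275 4.742 0.000
      vertex 0.275 4.742 25.824
    endloop
  endfacet
  facet normal -0.9726 0.2325 0.0000
    outer loop
      vertex 1.817 11.192 0.000
      vertex 0.275 4.742 25.824
      vertex 1.817 11.192 25.824
    endloop
  endfacet
  facet normal -0.6876 -0.7261 0.0000
    outer loop
      vertex 0.275 4.742 0.000
      vertex 5.090 0.182 0.000
      vertex 5.090 0.182 25.824
    endloop
  endfacet
  facet normal -0.6876 -0.7261 0.0000
    outer loop
      vertex 0.275 4.742 0.000
      vertex 5.090 0.182 25.824
      vertex 0.275 4.742 25.824
    endloop
  endfacet
  facet normal 0.2850 -0.9585 0.0000
    outer loop
      vertex 5.090 0.182 0.000
      vertex 11.447 2.072 0.000
      vertex 11.447 2.072 25.824
    endloop
  endfacet
  facet normal 0.2850 -0.9585 0.0000
    outer loop
      vertex 5.090 0.182 0.000
      vertex 11.447 2.072 25.824
      vertex 5.090 0.182 25.824
    endloop
  endfacet
  facet normal 0.9726 -0.2325 0.0000
    outer loop
      vertex 11.447 2.072 0.000
      vertex 12.989 8.522 0.000
      vertex 12.989 8.522 25.824
    endloop
  endfacet
  facet normal 0.9726 -0.2325 0.0000
    outer loop
      vertex 11.447 2.072 0.000
      vertex 12.989 8.522 25.824
      vertex 11.447 2.072 25.824
    endloop
  endfacet
endsolid part

The G0 Z moves step by Δz≈5.165 mm. Every layer's G1 loop is the same polygon, so the solid is a straight extrusion of it from z=0 to z≈25.8. Closing with flat bottom and top caps and triangulating gives 20 facets — a regular 6-sided prism (a cylinder approximated with 6 flat sides), circumscribed radius ≈ 6.63 mm, height ≈ 25.8 mm.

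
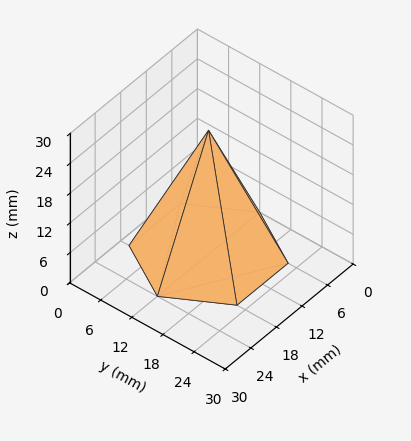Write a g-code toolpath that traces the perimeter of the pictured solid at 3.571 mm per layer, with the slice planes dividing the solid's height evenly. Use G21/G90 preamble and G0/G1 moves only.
Reading the render: the shape is a regular 6-sided pyramid, base circumscribed radius ≈ 12 mm, apex at z ≈ 25 mm (dimensions read to the nearest mm from the axis ticks). For the g-code, the solid's height is divided into equal slices at the stated Δz and each level perimeter traced with G1 moves after a G0 lift.

; perimeter-only toolpath
G21 ; units = mm
G90 ; absolute positioning
G28 ; home
; layer 1
G0 Z3.571
G0 X22.286 Y12.000
G1 X17.143 Y20.907
G1 X6.857 Y20.907
G1 X1.714 Y12.000
G1 X6.857 Y3.093
G1 X17.143 Y3.093
G1 X22.286 Y12.000
; layer 2
G0 Z7.143
G0 X20.571 Y12.000
G1 X16.286 Y19.423
G1 X7.714 Y19.423
G1 X3.429 Y12.000
G1 X7.714 Y4.577
G1 X16.286 Y4.577
G1 X20.571 Y12.000
; layer 3
G0 Z10.714
G0 X18.857 Y12.000
G1 X15.429 Y17.938
G1 X8.571 Y17.938
G1 X5.143 Y12.000
G1 X8.571 Y6.062
G1 X15.429 Y6.062
G1 X18.857 Y12.000
; layer 4
G0 Z14.286
G0 X17.143 Y12.000
G1 X14.571 Y16.454
G1 X9.429 Y16.454
G1 X6.857 Y12.000
G1 X9.429 Y7.546
G1 X14.571 Y7.546
G1 X17.143 Y12.000
; layer 5
G0 Z17.857
G0 X15.429 Y12.000
G1 X13.714 Y14.969
G1 X10.286 Y14.969
G1 X8.571 Y12.000
G1 X10.286 Y9.031
G1 X13.714 Y9.031
G1 X15.429 Y12.000
; layer 6
G0 Z21.429
G0 X13.714 Y12.000
G1 X12.857 Y13.485
G1 X11.143 Y13.485
G1 X10.286 Y12.000
G1 X11.143 Y10.515
G1 X12.857 Y10.515
G1 X13.714 Y12.000
M2 ; end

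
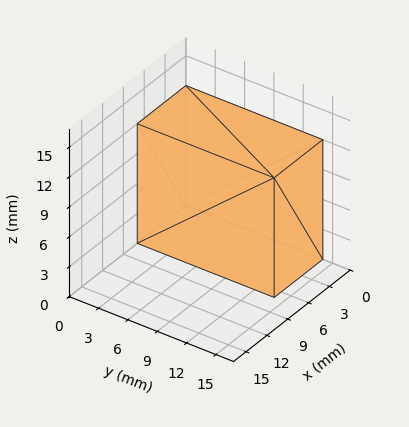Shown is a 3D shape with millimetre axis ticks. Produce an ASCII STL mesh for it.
Reading the render: the shape is a rectangular box, roughly 7 × 14 mm footprint and 12 mm tall (dimensions read to the nearest mm from the axis ticks). For the STL, each face is triangulated and given an outward normal.

solid part
  facet normal 0.0000 0.0000 -1.0000
    outer loop
      vertex 7.0 14.0 0.0
      vertex 7.0 0.0 0.0
      vertex 0.0 0.0 0.0
    endloop
  endfacet
  facet normal 0.0000 0.0000 -1.0000
    outer loop
      vertex 0.0 14.0 0.0
      vertex 7.0 14.0 0.0
      vertex 0.0 0.0 0.0
    endloop
  endfacet
  facet normal 0.0000 0.0000 1.0000
    outer loop
      vertex 0.0 0.0 12.0
      vertex 7.0 0.0 12.0
      vertex 7.0 14.0 12.0
    endloop
  endfacet
  facet normal 0.0000 0.0000 1.0000
    outer loop
      vertex 0.0 0.0 12.0
      vertex 7.0 14.0 12.0
      vertex 0.0 14.0 12.0
    endloop
  endfacet
  facet normal 0.0000 -1.0000 0.0000
    outer loop
      vertex 0.0 0.0 0.0
      vertex 7.0 0.0 0.0
      vertex 7.0 0.0 12.0
    endloop
  endfacet
  facet normal 0.0000 -1.0000 0.0000
    outer loop
      vertex 0.0 0.0 0.0
      vertex 7.0 0.0 12.0
      vertex 0.0 0.0 12.0
    endloop
  endfacet
  facet normal 0.0000 1.0000 0.0000
    outer loop
      vertex 7.0 14.0 12.0
      vertex 7.0 14.0 0.0
      vertex 0.0 14.0 0.0
    endloop
  endfacet
  facet normal 0.0000 1.0000 0.0000
    outer loop
      vertex 0.0 14.0 12.0
      vertex 7.0 14.0 12.0
      vertex 0.0 14.0 0.0
    endloop
  endfacet
  facet normal -1.0000 0.0000 0.0000
    outer loop
      vertex 0.0 14.0 12.0
      vertex 0.0 14.0 0.0
      vertex 0.0 0.0 0.0
    endloop
  endfacet
  facet normal -1.0000 0.0000 0.0000
    outer loop
      vertex 0.0 0.0 12.0
      vertex 0.0 14.0 12.0
      vertex 0.0 0.0 0.0
    endloop
  endfacet
  facet normal 1.0000 0.0000 0.0000
    outer loop
      vertex 7.0 0.0 0.0
      vertex 7.0 14.0 0.0
      vertex 7.0 14.0 12.0
    endloop
  endfacet
  facet normal 1.0000 0.0000 0.0000
    outer loop
      vertex 7.0 0.0 0.0
      vertex 7.0 14.0 12.0
      vertex 7.0 0.0 12.0
    endloop
  endfacet
endsolid part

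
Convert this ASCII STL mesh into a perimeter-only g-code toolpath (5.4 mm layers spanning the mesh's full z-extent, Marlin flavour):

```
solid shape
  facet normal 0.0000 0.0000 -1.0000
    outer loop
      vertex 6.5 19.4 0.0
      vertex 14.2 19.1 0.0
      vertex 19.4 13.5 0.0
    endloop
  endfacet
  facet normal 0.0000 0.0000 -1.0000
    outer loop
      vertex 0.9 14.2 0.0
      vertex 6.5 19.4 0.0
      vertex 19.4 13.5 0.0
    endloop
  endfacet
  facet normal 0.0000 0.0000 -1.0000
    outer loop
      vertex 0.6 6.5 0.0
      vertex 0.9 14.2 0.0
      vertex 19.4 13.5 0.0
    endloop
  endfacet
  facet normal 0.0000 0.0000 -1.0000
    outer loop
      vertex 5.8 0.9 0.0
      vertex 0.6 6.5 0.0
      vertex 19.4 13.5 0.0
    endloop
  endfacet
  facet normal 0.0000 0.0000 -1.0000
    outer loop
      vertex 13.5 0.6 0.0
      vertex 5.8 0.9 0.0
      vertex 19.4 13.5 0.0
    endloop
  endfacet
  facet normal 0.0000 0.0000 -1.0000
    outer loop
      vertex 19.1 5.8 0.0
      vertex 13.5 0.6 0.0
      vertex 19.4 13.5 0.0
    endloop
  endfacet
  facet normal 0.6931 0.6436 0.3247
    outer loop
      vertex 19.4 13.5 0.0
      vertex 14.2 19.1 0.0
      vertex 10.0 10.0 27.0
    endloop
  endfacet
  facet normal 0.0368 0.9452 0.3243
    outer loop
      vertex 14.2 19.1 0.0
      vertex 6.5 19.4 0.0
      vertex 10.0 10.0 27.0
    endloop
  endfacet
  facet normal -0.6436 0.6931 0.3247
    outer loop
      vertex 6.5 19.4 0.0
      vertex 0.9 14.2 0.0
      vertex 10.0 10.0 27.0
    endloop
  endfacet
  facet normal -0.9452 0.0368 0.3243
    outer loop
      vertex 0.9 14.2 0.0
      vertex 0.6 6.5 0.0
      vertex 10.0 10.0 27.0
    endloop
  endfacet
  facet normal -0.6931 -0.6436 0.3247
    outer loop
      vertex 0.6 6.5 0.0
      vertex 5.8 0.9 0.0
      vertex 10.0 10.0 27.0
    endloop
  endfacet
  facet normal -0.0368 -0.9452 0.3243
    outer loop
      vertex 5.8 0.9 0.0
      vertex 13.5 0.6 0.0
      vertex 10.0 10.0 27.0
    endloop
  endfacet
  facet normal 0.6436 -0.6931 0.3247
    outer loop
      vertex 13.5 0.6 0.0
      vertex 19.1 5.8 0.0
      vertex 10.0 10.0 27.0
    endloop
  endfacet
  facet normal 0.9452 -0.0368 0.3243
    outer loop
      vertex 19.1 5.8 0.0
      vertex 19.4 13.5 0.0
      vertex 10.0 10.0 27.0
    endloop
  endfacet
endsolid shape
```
; perimeter-only toolpath
G21 ; units = mm
G90 ; absolute positioning
G28 ; home
; layer 1
G0 Z5.4
G0 X17.5 Y12.8
G1 X13.4 Y17.3
G1 X7.2 Y17.5
G1 X2.7 Y13.4
G1 X2.5 Y7.2
G1 X6.6 Y2.7
G1 X12.8 Y2.5
G1 X17.3 Y6.6
G1 X17.5 Y12.8
; layer 2
G0 Z10.8
G0 X15.6 Y12.1
G1 X12.5 Y15.5
G1 X7.9 Y15.6
G1 X4.5 Y12.5
G1 X4.4 Y7.9
G1 X7.5 Y4.5
G1 X12.1 Y4.4
G1 X15.5 Y7.5
G1 X15.6 Y12.1
; layer 3
G0 Z16.2
G0 X13.8 Y11.4
G1 X11.7 Y13.6
G1 X8.6 Y13.8
G1 X6.4 Y11.7
G1 X6.2 Y8.6
G1 X8.3 Y6.4
G1 X11.4 Y6.2
G1 X13.6 Y8.3
G1 X13.8 Y11.4
; layer 4
G0 Z21.6
G0 X11.9 Y10.7
G1 X10.8 Y11.8
G1 X9.3 Y11.9
G1 X8.2 Y10.8
G1 X8.1 Y9.3
G1 X9.2 Y8.2
G1 X10.7 Y8.1
G1 X11.8 Y9.2
G1 X11.9 Y10.7
M2 ; end

The solid is a regular 8-sided pyramid, base circumscribed radius ≈ 10 mm, apex at z ≈ 27 mm. Slicing at Δz = 5.4 mm — 5 equal slices spanning the solid's height, so layer i sits at z = i·h/5 — gives 4 non-empty perimeters. Each is a 8-segment closed polygon; G0 lifts to the layer z and rapids to the start vertex, then G1 traces the edges. The cross-section shrinks linearly with z (the slice at the apex is degenerate and omitted).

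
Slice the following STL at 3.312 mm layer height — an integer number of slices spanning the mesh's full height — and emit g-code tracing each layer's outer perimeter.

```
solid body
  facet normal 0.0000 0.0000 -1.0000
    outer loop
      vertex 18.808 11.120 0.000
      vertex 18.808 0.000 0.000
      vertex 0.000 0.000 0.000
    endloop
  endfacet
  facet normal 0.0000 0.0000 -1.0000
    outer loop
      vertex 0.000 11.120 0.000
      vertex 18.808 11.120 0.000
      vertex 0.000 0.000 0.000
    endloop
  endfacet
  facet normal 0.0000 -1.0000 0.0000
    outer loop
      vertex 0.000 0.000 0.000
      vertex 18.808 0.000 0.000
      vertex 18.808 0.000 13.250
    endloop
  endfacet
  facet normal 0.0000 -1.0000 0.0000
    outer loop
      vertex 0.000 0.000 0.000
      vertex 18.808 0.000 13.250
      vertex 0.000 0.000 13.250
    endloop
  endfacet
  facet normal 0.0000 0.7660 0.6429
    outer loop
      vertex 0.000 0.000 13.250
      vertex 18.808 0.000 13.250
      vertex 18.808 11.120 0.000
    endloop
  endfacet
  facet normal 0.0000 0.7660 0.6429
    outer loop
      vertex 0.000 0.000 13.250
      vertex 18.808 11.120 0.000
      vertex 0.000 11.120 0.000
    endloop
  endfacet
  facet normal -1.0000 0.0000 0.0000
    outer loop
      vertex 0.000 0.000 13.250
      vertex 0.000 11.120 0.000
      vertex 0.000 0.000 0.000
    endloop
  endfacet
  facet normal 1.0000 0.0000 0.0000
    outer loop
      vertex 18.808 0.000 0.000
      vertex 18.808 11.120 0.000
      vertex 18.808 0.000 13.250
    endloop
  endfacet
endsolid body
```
; perimeter-only toolpath
G21 ; units = mm
G90 ; absolute positioning
G28 ; home
; layer 1
G0 Z3.312
G0 X0.000 Y0.000
G1 X18.808 Y0.000
G1 X18.808 Y8.340
G1 X0.000 Y8.340
G1 X0.000 Y0.000
; layer 2
G0 Z6.625
G0 X0.000 Y0.000
G1 X18.808 Y0.000
G1 X18.808 Y5.560
G1 X0.000 Y5.560
G1 X0.000 Y0.000
; layer 3
G0 Z9.938
G0 X0.000 Y0.000
G1 X18.808 Y0.000
G1 X18.808 Y2.780
G1 X0.000 Y2.780
G1 X0.000 Y0.000
M2 ; end

The solid is a wedge (ramp): 18.8 × 11.1 mm base, rising to 13.2 mm along the y=0 edge and sloping linearly to z=0 at y=11.1. Slicing at Δz = 3.312 mm — 4 equal slices spanning the solid's height, so layer i sits at z = i·h/4 — gives 3 non-empty perimeters. Each is a 4-segment closed polygon; G0 lifts to the layer z and rapids to the start vertex, then G1 traces the edges. The cross-section shrinks linearly with z (the slice at the apex is degenerate and omitted).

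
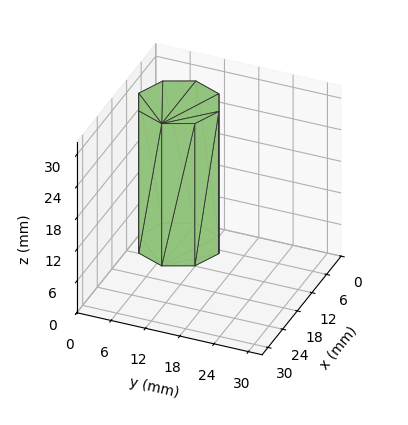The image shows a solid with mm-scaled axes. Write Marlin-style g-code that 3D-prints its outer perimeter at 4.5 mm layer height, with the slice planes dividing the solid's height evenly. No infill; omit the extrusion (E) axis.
Reading the render: the shape is a regular 8-sided prism (a cylinder approximated with 8 flat sides), circumscribed radius ≈ 7 mm, height ≈ 27 mm (dimensions read to the nearest mm from the axis ticks). For the g-code, the solid's height is divided into equal slices at the stated Δz and each level perimeter traced with G1 moves after a G0 lift.

; perimeter-only toolpath
G21 ; units = mm
G90 ; absolute positioning
G28 ; home
; layer 1
G0 Z4.5
G0 X14.0 Y7.0
G1 X11.9 Y11.9
G1 X7.0 Y14.0
G1 X2.1 Y11.9
G1 X0.0 Y7.0
G1 X2.1 Y2.1
G1 X7.0 Y0.0
G1 X11.9 Y2.1
G1 X14.0 Y7.0
; layer 2
G0 Z9.0
G0 X14.0 Y7.0
G1 X11.9 Y11.9
G1 X7.0 Y14.0
G1 X2.1 Y11.9
G1 X0.0 Y7.0
G1 X2.1 Y2.1
G1 X7.0 Y0.0
G1 X11.9 Y2.1
G1 X14.0 Y7.0
; layer 3
G0 Z13.5
G0 X14.0 Y7.0
G1 X11.9 Y11.9
G1 X7.0 Y14.0
G1 X2.1 Y11.9
G1 X0.0 Y7.0
G1 X2.1 Y2.1
G1 X7.0 Y0.0
G1 X11.9 Y2.1
G1 X14.0 Y7.0
; layer 4
G0 Z18.0
G0 X14.0 Y7.0
G1 X11.9 Y11.9
G1 X7.0 Y14.0
G1 X2.1 Y11.9
G1 X0.0 Y7.0
G1 X2.1 Y2.1
G1 X7.0 Y0.0
G1 X11.9 Y2.1
G1 X14.0 Y7.0
; layer 5
G0 Z22.5
G0 X14.0 Y7.0
G1 X11.9 Y11.9
G1 X7.0 Y14.0
G1 X2.1 Y11.9
G1 X0.0 Y7.0
G1 X2.1 Y2.1
G1 X7.0 Y0.0
G1 X11.9 Y2.1
G1 X14.0 Y7.0
; layer 6
G0 Z27.0
G0 X14.0 Y7.0
G1 X11.9 Y11.9
G1 X7.0 Y14.0
G1 X2.1 Y11.9
G1 X0.0 Y7.0
G1 X2.1 Y2.1
G1 X7.0 Y0.0
G1 X11.9 Y2.1
G1 X14.0 Y7.0
M2 ; end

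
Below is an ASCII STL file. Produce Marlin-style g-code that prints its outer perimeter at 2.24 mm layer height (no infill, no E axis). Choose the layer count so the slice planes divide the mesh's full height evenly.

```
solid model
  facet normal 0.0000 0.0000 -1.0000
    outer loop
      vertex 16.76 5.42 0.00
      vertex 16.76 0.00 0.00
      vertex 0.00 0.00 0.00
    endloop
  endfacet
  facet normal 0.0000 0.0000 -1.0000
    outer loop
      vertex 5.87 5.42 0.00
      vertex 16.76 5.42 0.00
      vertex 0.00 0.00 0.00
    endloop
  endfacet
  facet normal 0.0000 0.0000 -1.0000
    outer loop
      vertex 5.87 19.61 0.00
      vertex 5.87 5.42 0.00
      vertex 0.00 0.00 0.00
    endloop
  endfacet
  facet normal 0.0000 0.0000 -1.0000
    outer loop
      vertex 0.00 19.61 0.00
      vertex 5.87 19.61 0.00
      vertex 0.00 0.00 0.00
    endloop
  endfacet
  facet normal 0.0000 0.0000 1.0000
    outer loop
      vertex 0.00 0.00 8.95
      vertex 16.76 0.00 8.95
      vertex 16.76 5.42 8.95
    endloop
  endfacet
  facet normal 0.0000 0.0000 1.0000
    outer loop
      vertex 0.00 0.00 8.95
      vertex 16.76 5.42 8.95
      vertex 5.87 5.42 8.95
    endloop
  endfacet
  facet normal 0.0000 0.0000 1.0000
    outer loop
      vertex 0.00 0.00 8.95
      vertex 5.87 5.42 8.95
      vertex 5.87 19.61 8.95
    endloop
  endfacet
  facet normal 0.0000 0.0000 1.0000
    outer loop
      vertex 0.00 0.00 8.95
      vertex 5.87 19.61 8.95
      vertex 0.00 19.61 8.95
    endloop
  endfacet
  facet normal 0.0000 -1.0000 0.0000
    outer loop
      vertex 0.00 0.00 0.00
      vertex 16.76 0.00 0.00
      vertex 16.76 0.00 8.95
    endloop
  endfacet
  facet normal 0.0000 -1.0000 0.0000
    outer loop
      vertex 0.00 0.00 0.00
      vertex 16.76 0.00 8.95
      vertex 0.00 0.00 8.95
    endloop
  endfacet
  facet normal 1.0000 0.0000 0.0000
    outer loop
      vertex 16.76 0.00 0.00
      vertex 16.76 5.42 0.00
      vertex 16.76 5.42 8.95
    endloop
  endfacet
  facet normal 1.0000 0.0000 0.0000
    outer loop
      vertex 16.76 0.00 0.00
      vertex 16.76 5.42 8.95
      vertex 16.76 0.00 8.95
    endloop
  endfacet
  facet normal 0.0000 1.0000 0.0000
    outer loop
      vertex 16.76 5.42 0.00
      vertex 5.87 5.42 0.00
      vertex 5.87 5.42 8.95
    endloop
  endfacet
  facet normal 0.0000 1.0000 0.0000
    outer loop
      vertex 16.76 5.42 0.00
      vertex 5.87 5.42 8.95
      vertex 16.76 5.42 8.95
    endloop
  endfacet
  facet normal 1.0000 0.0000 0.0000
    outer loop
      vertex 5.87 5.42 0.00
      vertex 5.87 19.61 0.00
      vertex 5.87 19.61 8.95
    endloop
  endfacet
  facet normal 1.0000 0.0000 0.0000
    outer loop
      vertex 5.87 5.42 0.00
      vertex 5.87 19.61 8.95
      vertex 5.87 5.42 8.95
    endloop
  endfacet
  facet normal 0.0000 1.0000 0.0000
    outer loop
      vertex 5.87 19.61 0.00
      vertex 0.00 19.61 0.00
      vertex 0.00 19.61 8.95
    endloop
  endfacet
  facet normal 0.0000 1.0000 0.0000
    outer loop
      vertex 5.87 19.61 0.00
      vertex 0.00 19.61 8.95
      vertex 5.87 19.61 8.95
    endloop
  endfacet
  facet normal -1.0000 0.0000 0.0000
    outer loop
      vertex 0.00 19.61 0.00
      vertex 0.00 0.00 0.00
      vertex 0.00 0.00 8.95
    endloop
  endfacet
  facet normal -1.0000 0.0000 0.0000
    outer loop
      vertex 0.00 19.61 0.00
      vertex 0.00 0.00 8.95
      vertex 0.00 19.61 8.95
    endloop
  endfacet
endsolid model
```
; perimeter-only toolpath
G21 ; units = mm
G90 ; absolute positioning
G28 ; home
; layer 1
G0 Z2.24
G0 X0.00 Y0.00
G1 X16.76 Y0.00
G1 X16.76 Y5.42
G1 X5.87 Y5.42
G1 X5.87 Y19.61
G1 X0.00 Y19.61
G1 X0.00 Y0.00
; layer 2
G0 Z4.47
G0 X0.00 Y0.00
G1 X16.76 Y0.00
G1 X16.76 Y5.42
G1 X5.87 Y5.42
G1 X5.87 Y19.61
G1 X0.00 Y19.61
G1 X0.00 Y0.00
; layer 3
G0 Z6.71
G0 X0.00 Y0.00
G1 X16.76 Y0.00
G1 X16.76 Y5.42
G1 X5.87 Y5.42
G1 X5.87 Y19.61
G1 X0.00 Y19.61
G1 X0.00 Y0.00
; layer 4
G0 Z8.95
G0 X0.00 Y0.00
G1 X16.76 Y0.00
G1 X16.76 Y5.42
G1 X5.87 Y5.42
G1 X5.87 Y19.61
G1 X0.00 Y19.61
G1 X0.00 Y0.00
M2 ; end

The solid is an L-shaped prism: outer 16.8 × 19.6 mm, arm thicknesses ≈ 5.42 mm (horizontal) and 5.87 mm (vertical), extruded 8.95 mm in z. Slicing at Δz = 2.24 mm — 4 equal slices spanning the solid's height, so layer i sits at z = i·h/4 — gives 4 non-empty perimeters. Each is a 6-segment closed polygon; G0 lifts to the layer z and rapids to the start vertex, then G1 traces the edges.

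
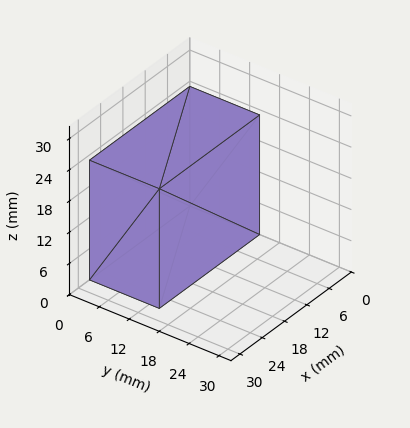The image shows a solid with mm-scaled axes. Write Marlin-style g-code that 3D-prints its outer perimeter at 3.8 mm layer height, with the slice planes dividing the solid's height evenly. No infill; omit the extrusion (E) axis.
Reading the render: the shape is a rectangular box, roughly 27 × 14 mm footprint and 23 mm tall (dimensions read to the nearest mm from the axis ticks). For the g-code, the solid's height is divided into equal slices at the stated Δz and each level perimeter traced with G1 moves after a G0 lift.

; perimeter-only toolpath
G21 ; units = mm
G90 ; absolute positioning
G28 ; home
; layer 1
G0 Z3.8
G0 X0.0 Y0.0
G1 X27.0 Y0.0
G1 X27.0 Y14.0
G1 X0.0 Y14.0
G1 X0.0 Y0.0
; layer 2
G0 Z7.7
G0 X0.0 Y0.0
G1 X27.0 Y0.0
G1 X27.0 Y14.0
G1 X0.0 Y14.0
G1 X0.0 Y0.0
; layer 3
G0 Z11.5
G0 X0.0 Y0.0
G1 X27.0 Y0.0
G1 X27.0 Y14.0
G1 X0.0 Y14.0
G1 X0.0 Y0.0
; layer 4
G0 Z15.3
G0 X0.0 Y0.0
G1 X27.0 Y0.0
G1 X27.0 Y14.0
G1 X0.0 Y14.0
G1 X0.0 Y0.0
; layer 5
G0 Z19.2
G0 X0.0 Y0.0
G1 X27.0 Y0.0
G1 X27.0 Y14.0
G1 X0.0 Y14.0
G1 X0.0 Y0.0
; layer 6
G0 Z23.0
G0 X0.0 Y0.0
G1 X27.0 Y0.0
G1 X27.0 Y14.0
G1 X0.0 Y14.0
G1 X0.0 Y0.0
M2 ; end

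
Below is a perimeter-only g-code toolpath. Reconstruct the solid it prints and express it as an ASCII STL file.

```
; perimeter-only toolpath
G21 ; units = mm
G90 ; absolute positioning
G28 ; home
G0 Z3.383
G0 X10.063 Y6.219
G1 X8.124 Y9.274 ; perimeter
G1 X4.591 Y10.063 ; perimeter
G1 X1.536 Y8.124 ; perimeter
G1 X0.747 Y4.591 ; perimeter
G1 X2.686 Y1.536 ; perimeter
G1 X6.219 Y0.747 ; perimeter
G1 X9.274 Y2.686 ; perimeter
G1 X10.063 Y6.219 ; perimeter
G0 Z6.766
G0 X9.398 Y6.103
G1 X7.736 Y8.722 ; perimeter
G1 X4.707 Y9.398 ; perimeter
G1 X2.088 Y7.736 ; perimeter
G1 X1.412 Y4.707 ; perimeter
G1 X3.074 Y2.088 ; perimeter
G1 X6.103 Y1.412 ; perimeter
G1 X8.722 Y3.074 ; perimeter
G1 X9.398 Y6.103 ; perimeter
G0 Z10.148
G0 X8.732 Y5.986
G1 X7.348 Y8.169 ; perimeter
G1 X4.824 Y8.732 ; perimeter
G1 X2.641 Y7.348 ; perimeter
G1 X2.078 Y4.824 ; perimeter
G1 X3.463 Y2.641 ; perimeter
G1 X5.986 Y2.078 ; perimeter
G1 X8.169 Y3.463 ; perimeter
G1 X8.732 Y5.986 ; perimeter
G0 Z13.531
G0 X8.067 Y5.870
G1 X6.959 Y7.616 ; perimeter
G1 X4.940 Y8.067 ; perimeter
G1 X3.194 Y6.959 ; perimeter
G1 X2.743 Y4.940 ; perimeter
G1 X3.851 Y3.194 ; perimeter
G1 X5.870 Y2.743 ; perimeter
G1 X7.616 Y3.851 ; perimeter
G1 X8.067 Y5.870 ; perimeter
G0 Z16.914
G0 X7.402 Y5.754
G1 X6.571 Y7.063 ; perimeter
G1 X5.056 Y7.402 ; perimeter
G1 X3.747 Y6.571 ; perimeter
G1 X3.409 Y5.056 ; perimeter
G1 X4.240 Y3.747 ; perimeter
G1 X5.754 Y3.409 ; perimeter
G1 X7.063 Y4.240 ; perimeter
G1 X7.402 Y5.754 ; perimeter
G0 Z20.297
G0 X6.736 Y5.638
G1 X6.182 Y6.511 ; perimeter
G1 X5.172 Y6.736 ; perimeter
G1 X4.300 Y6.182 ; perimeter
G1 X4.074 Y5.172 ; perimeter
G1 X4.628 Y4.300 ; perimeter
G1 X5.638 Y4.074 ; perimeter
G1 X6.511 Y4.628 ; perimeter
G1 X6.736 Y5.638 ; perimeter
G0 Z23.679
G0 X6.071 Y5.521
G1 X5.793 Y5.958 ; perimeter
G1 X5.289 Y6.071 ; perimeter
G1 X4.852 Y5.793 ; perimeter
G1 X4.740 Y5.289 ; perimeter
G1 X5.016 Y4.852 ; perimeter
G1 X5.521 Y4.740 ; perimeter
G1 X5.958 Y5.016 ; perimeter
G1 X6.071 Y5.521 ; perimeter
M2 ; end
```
solid part
  facet normal 0.0000 0.0000 -1.0000
    outer loop
      vertex 4.475 10.729 0.000
      vertex 8.513 9.827 0.000
      vertex 10.729 6.335 0.000
    endloop
  endfacet
  facet normal 0.0000 0.0000 -1.0000
    outer loop
      vertex 0.983 8.513 0.000
      vertex 4.475 10.729 0.000
      vertex 10.729 6.335 0.000
    endloop
  endfacet
  facet normal 0.0000 0.0000 -1.0000
    outer loop
      vertex 0.081 4.475 0.000
      vertex 0.983 8.513 0.000
      vertex 10.729 6.335 0.000
    endloop
  endfacet
  facet normal 0.0000 0.0000 -1.0000
    outer loop
      vertex 2.297 0.983 0.000
      vertex 0.081 4.475 0.000
      vertex 10.729 6.335 0.000
    endloop
  endfacet
  facet normal 0.0000 0.0000 -1.0000
    outer loop
      vertex 6.335 0.081 0.000
      vertex 2.297 0.983 0.000
      vertex 10.729 6.335 0.000
    endloop
  endfacet
  facet normal 0.0000 0.0000 -1.0000
    outer loop
      vertex 9.827 2.297 0.000
      vertex 6.335 0.081 0.000
      vertex 10.729 6.335 0.000
    endloop
  endfacet
  facet normal 0.8303 0.5269 0.1815
    outer loop
      vertex 10.729 6.335 0.000
      vertex 8.513 9.827 0.000
      vertex 5.405 5.405 27.062
    endloop
  endfacet
  facet normal 0.2144 0.9597 0.1814
    outer loop
      vertex 8.513 9.827 0.000
      vertex 4.475 10.729 0.000
      vertex 5.405 5.405 27.062
    endloop
  endfacet
  facet normal -0.5269 0.8303 0.1815
    outer loop
      vertex 4.475 10.729 0.000
      vertex 0.983 8.513 0.000
      vertex 5.405 5.405 27.062
    endloop
  endfacet
  facet normal -0.9597 0.2144 0.1814
    outer loop
      vertex 0.983 8.513 0.000
      vertex 0.081 4.475 0.000
      vertex 5.405 5.405 27.062
    endloop
  endfacet
  facet normal -0.8303 -0.5269 0.1815
    outer loop
      vertex 0.081 4.475 0.000
      vertex 2.297 0.983 0.000
      vertex 5.405 5.405 27.062
    endloop
  endfacet
  facet normal -0.2144 -0.9597 0.1814
    outer loop
      vertex 2.297 0.983 0.000
      vertex 6.335 0.081 0.000
      vertex 5.405 5.405 27.062
    endloop
  endfacet
  facet normal 0.5269 -0.8303 0.1815
    outer loop
      vertex 6.335 0.081 0.000
      vertex 9.827 2.297 0.000
      vertex 5.405 5.405 27.062
    endloop
  endfacet
  facet normal 0.9597 -0.2144 0.1814
    outer loop
      vertex 9.827 2.297 0.000
      vertex 10.729 6.335 0.000
      vertex 5.405 5.405 27.062
    endloop
  endfacet
endsolid part

The G0 Z moves step by Δz≈3.383 mm. The G1 loops shrink linearly with z, so the solid tapers from its base footprint up to z≈27.1. Closing with a flat bottom cap and the tapered top and triangulating gives 14 facets — a regular 8-sided pyramid, base circumscribed radius ≈ 5.41 mm, apex at z ≈ 27.1 mm.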